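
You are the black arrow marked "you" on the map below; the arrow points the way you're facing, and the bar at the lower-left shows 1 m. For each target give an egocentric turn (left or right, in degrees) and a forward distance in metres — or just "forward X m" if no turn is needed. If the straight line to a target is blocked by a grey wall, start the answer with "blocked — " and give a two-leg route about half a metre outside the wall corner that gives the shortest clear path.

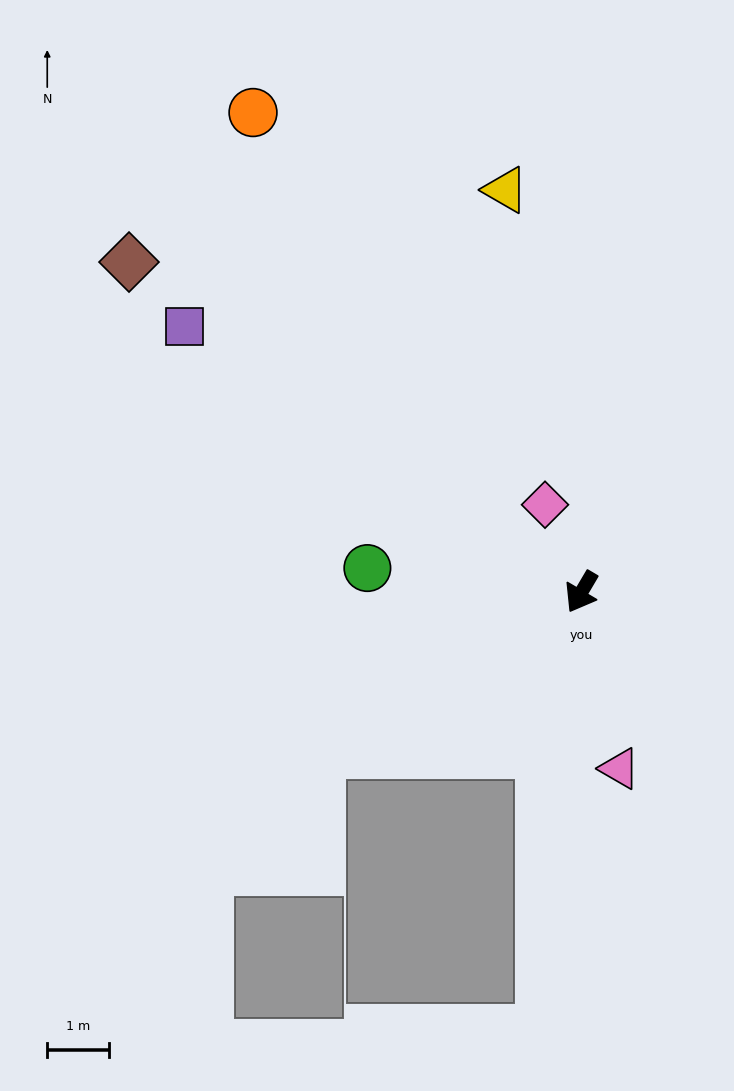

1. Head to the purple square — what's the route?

turn right 93°, forward 7.7 m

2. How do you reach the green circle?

turn right 66°, forward 3.5 m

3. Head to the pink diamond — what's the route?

turn right 127°, forward 1.5 m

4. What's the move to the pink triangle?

turn left 43°, forward 2.9 m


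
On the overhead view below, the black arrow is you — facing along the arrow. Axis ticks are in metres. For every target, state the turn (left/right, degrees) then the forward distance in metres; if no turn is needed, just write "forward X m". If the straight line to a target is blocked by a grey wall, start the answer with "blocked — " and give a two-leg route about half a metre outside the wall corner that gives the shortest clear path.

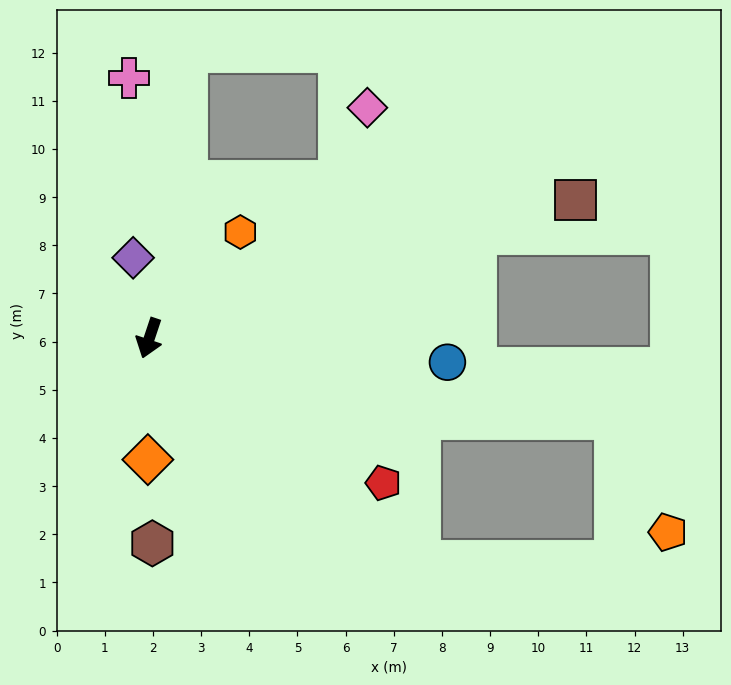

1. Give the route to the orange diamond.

turn left 18°, forward 2.5 m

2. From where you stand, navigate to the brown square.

turn left 126°, forward 9.3 m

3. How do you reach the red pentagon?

turn left 77°, forward 5.7 m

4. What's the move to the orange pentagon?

blocked — turn left 99°, forward 9.8 m, then turn right 55°, forward 2.6 m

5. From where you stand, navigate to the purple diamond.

turn right 150°, forward 1.7 m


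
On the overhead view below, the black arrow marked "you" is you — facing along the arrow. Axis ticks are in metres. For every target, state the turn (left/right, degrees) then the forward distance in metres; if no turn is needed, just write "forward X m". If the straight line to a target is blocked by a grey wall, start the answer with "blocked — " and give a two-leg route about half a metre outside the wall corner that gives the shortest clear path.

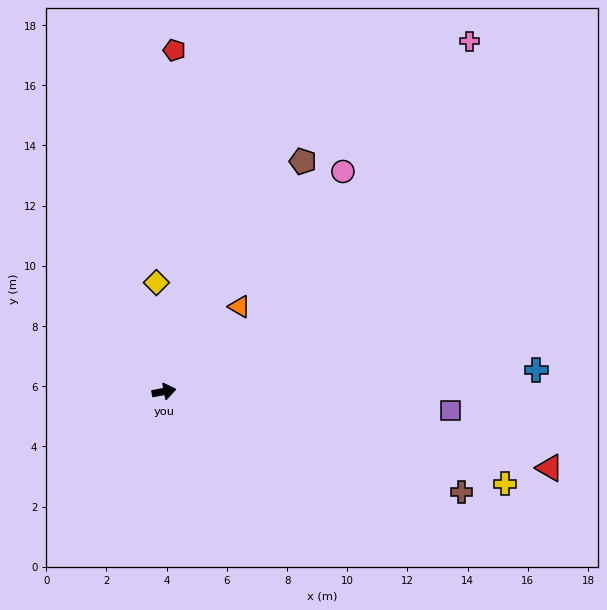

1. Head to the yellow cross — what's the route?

turn right 26°, forward 11.7 m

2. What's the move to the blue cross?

turn right 7°, forward 12.4 m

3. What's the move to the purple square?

turn right 15°, forward 9.5 m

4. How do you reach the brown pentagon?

turn left 48°, forward 8.9 m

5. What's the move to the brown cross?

turn right 29°, forward 10.4 m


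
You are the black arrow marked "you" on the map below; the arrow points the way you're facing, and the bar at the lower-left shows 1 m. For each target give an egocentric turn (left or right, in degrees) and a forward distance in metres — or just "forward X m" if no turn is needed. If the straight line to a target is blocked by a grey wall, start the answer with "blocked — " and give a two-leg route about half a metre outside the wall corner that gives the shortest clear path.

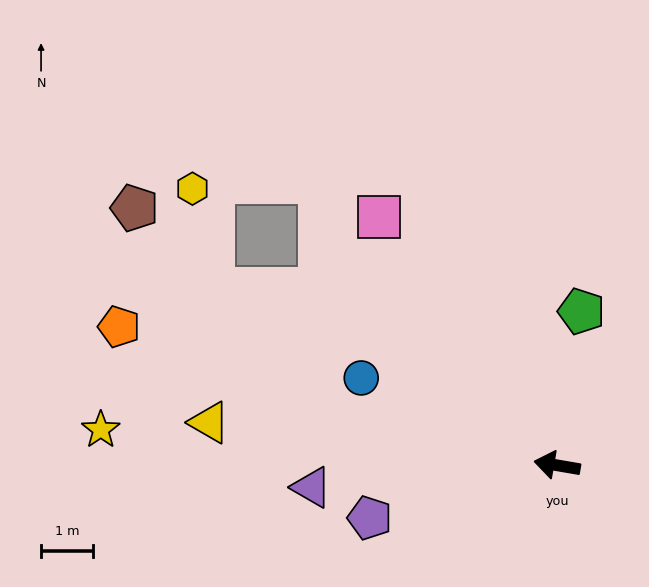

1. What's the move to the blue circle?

turn right 14°, forward 4.2 m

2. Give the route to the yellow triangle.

turn left 3°, forward 6.8 m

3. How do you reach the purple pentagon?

turn left 25°, forward 3.8 m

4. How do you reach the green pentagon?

turn right 89°, forward 3.0 m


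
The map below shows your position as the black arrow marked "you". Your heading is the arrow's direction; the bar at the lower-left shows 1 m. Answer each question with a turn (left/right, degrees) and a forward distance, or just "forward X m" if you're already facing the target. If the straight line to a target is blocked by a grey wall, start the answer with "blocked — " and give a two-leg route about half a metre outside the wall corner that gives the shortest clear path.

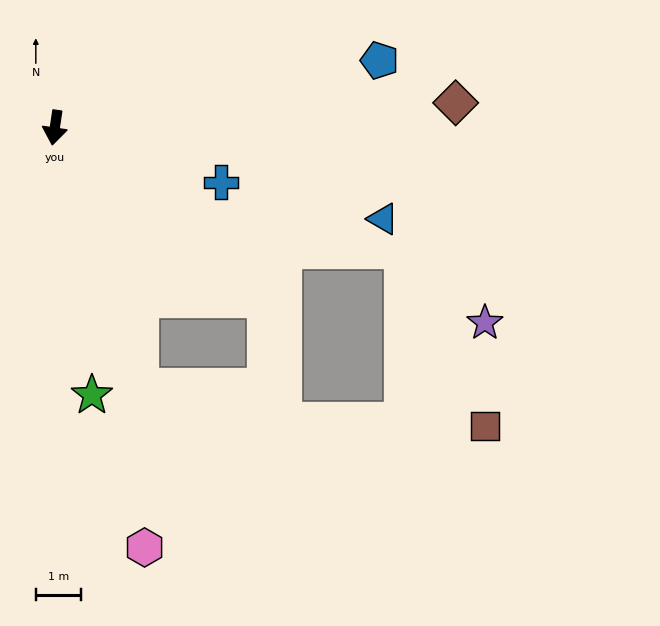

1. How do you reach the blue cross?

turn left 80°, forward 3.9 m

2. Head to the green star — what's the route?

turn left 16°, forward 6.0 m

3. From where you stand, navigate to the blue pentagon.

turn left 110°, forward 7.4 m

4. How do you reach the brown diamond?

turn left 102°, forward 8.9 m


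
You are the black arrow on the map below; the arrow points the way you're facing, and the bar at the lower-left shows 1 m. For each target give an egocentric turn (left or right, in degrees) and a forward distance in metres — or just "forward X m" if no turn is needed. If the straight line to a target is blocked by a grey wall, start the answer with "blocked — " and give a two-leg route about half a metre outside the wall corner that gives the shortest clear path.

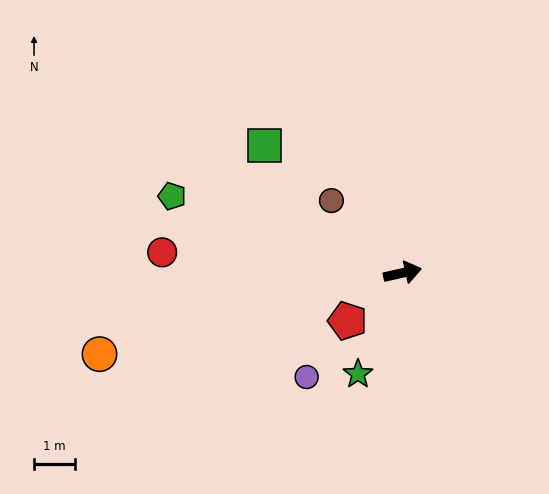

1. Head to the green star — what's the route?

turn right 127°, forward 2.7 m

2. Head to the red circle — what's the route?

turn left 162°, forward 5.8 m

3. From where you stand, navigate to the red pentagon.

turn right 152°, forward 1.8 m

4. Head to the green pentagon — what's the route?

turn left 149°, forward 5.9 m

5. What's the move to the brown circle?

turn left 122°, forward 2.5 m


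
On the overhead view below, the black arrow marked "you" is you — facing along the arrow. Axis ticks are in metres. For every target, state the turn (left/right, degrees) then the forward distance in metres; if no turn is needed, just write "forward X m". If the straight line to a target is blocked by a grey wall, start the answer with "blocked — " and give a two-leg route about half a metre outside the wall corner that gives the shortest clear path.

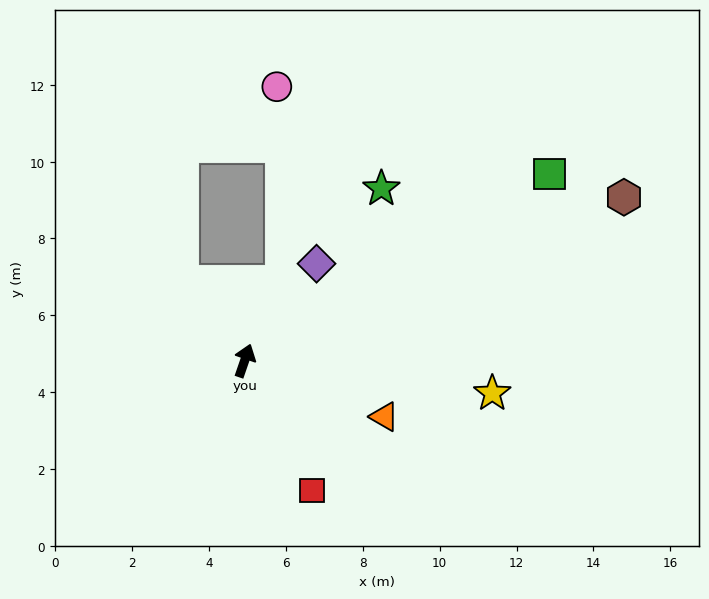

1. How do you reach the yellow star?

turn right 79°, forward 6.5 m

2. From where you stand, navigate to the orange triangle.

turn right 93°, forward 3.9 m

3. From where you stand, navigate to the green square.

turn right 40°, forward 9.3 m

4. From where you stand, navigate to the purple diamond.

turn right 18°, forward 3.1 m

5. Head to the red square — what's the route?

turn right 134°, forward 3.8 m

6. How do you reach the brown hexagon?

turn right 48°, forward 10.7 m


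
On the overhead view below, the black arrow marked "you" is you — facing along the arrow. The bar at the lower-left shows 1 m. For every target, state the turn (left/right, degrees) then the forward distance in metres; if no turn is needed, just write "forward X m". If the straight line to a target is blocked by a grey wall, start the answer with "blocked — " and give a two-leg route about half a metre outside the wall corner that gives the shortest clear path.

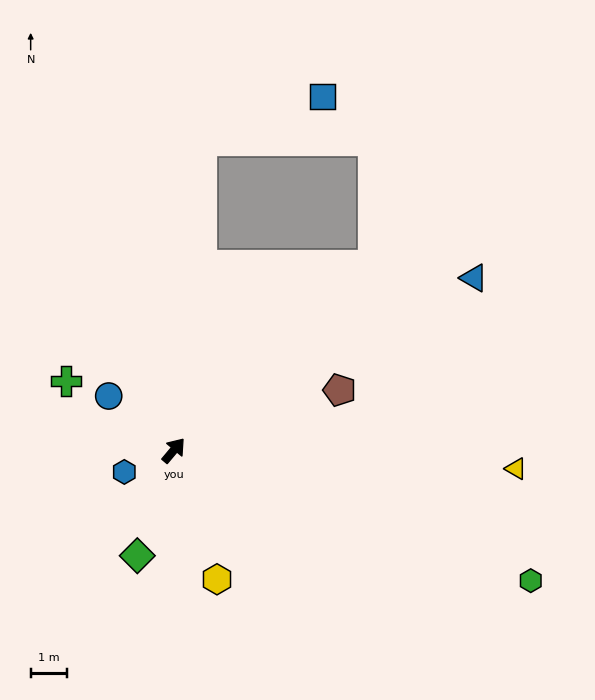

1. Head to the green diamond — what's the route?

turn right 159°, forward 3.1 m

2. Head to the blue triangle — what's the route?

turn right 20°, forward 9.6 m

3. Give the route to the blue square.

blocked — turn left 35°, forward 8.6 m, then turn right 65°, forward 3.6 m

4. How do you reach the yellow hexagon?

turn right 121°, forward 3.8 m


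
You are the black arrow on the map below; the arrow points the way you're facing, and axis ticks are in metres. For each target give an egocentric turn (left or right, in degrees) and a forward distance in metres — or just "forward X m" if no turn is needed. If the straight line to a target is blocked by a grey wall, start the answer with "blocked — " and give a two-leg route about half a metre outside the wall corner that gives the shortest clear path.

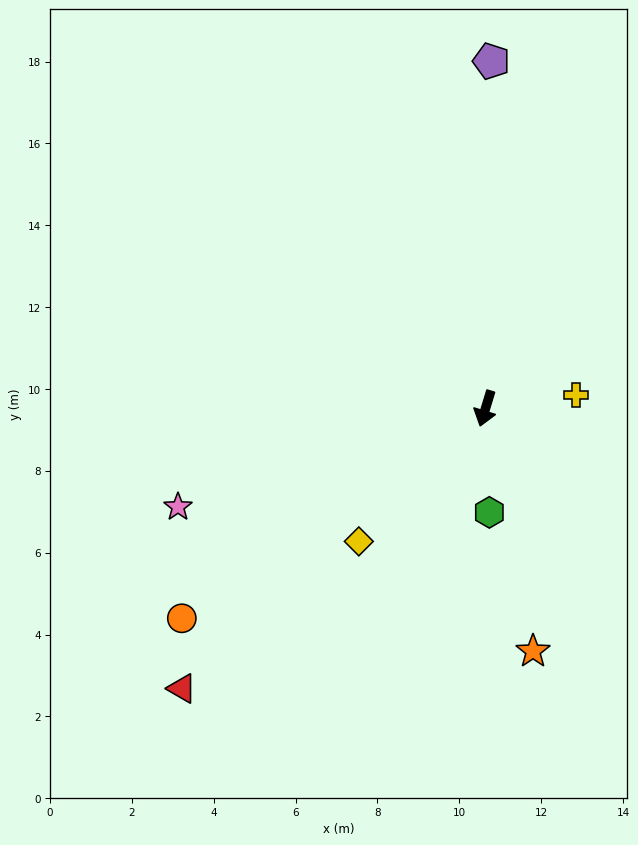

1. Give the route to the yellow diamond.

turn right 27°, forward 4.5 m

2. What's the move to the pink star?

turn right 55°, forward 7.9 m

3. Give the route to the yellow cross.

turn left 116°, forward 2.2 m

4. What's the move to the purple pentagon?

turn right 164°, forward 8.5 m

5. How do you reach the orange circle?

turn right 38°, forward 9.0 m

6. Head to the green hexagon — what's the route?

turn left 19°, forward 2.5 m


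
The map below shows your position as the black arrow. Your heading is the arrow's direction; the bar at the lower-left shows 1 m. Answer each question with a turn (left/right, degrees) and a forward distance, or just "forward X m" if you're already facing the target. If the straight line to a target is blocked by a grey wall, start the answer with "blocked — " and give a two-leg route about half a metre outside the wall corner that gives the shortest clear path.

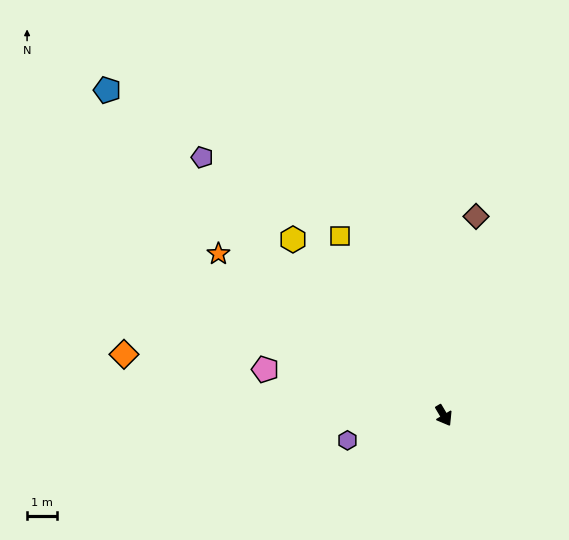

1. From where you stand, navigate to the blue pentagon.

turn right 165°, forward 15.6 m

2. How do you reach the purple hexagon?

turn right 106°, forward 3.3 m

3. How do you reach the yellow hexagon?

turn right 170°, forward 7.7 m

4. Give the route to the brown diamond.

turn left 140°, forward 6.7 m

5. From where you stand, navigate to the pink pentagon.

turn right 135°, forward 6.2 m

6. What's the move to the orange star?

turn right 156°, forward 9.3 m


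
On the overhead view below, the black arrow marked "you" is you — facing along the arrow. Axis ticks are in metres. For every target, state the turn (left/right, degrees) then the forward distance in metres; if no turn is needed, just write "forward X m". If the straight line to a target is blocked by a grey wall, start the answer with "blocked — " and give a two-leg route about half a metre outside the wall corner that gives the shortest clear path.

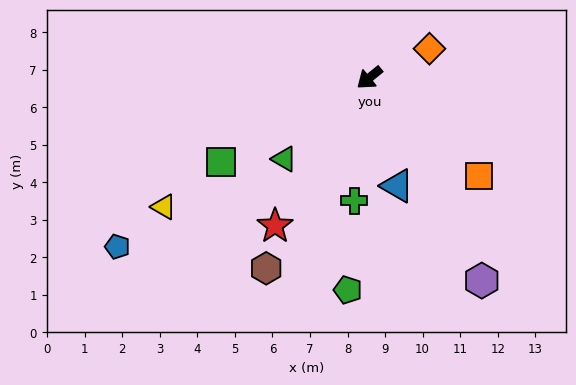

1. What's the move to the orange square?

turn left 99°, forward 3.9 m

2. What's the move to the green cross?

turn left 44°, forward 3.3 m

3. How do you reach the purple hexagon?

turn left 80°, forward 6.2 m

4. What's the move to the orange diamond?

turn left 167°, forward 1.8 m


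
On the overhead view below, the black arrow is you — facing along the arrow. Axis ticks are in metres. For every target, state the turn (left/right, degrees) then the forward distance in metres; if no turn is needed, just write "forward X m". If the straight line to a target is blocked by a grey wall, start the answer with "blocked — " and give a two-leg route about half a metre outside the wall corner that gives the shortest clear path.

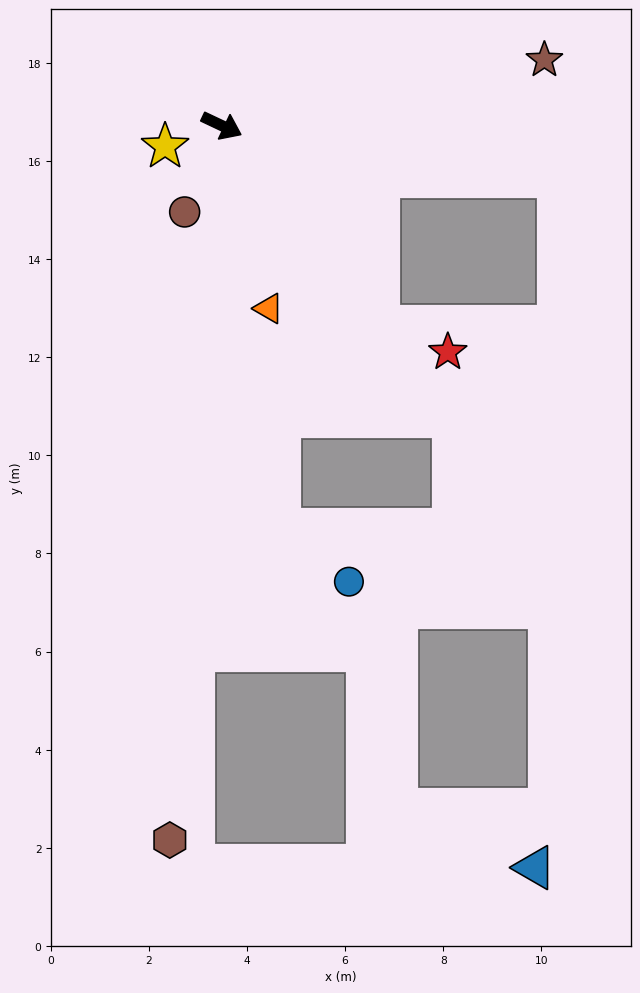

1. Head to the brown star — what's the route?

turn left 37°, forward 6.7 m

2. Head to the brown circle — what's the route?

turn right 88°, forward 1.9 m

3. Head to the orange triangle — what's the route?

turn right 50°, forward 3.8 m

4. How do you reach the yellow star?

turn right 135°, forward 1.2 m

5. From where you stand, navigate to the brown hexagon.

turn right 69°, forward 14.6 m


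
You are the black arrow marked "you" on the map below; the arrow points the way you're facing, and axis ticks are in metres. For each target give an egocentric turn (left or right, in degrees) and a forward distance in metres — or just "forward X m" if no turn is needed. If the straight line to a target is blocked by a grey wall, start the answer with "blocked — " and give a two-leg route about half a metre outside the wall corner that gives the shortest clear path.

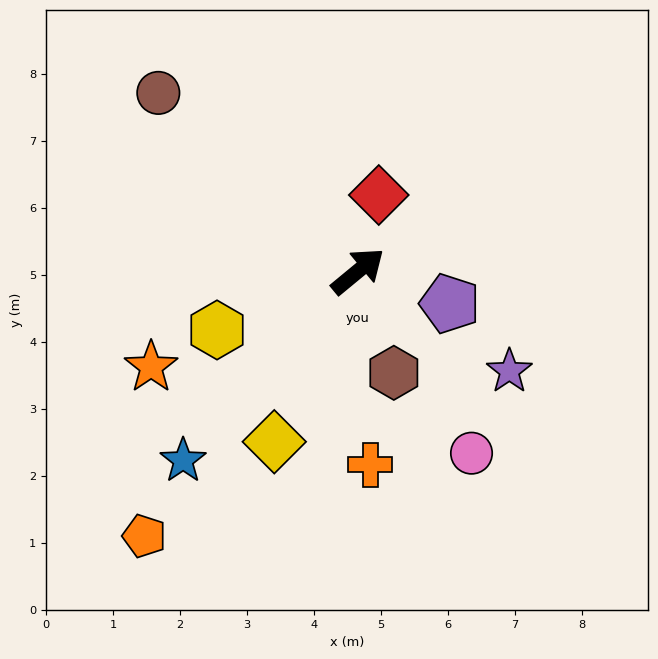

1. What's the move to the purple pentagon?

turn right 59°, forward 1.5 m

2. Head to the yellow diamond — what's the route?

turn right 156°, forward 2.8 m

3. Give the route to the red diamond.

turn left 35°, forward 1.2 m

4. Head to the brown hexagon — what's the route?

turn right 110°, forward 1.6 m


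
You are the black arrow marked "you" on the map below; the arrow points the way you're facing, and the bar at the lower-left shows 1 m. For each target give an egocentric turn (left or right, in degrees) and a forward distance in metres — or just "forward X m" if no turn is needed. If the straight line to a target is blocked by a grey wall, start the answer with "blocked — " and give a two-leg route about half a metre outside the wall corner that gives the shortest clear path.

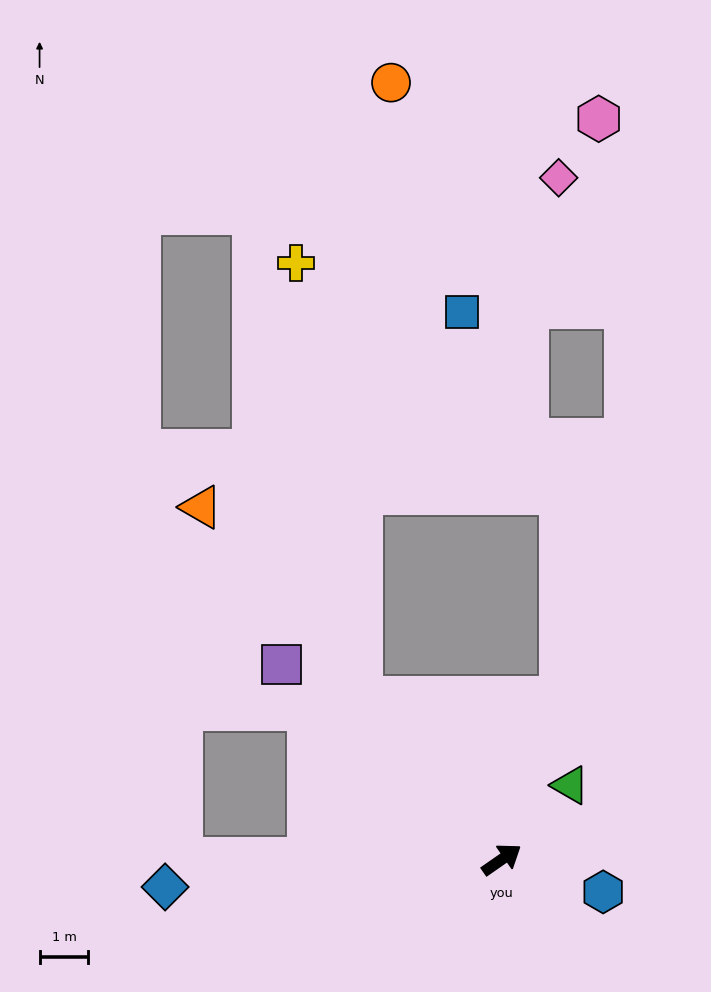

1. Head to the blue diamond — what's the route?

turn left 150°, forward 6.9 m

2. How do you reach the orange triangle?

turn left 96°, forward 9.5 m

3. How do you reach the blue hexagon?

turn right 53°, forward 2.2 m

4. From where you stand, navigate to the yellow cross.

blocked — turn left 96°, forward 4.4 m, then turn right 32°, forward 9.0 m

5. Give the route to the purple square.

turn left 104°, forward 6.0 m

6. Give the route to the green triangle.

turn left 12°, forward 2.1 m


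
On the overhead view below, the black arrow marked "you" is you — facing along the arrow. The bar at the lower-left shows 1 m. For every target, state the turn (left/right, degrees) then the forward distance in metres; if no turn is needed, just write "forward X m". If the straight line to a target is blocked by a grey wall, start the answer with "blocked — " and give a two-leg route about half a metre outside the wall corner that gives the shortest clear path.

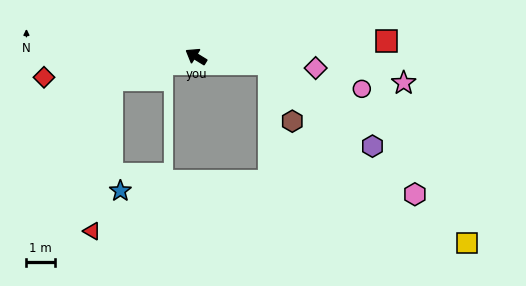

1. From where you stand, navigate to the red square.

turn right 144°, forward 6.7 m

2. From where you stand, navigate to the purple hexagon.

blocked — turn right 154°, forward 2.6 m, then turn right 33°, forward 4.6 m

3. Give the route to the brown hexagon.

blocked — turn right 154°, forward 2.6 m, then turn right 63°, forward 2.2 m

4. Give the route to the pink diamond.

turn right 154°, forward 4.2 m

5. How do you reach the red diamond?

turn left 39°, forward 5.4 m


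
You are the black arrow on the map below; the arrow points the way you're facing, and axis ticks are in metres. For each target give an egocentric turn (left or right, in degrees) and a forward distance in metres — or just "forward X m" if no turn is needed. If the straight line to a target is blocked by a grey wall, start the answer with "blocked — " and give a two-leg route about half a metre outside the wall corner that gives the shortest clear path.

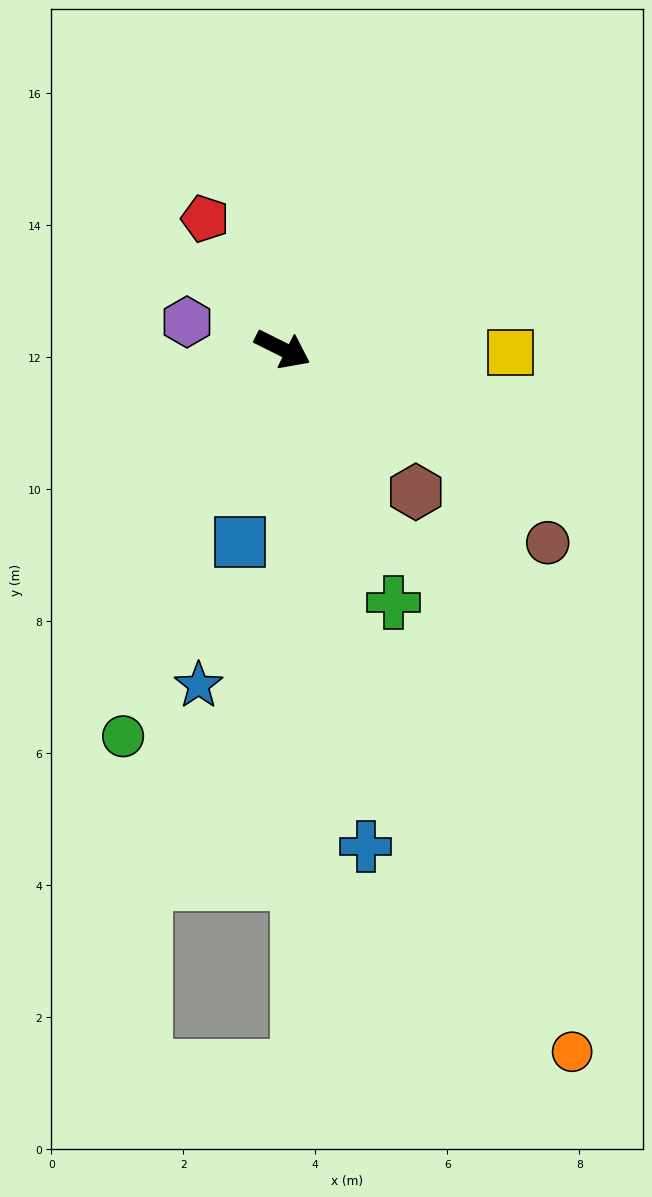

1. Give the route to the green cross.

turn right 40°, forward 4.2 m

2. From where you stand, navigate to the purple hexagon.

turn right 169°, forward 1.5 m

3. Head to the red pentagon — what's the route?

turn left 147°, forward 2.3 m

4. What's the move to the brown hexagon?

turn right 21°, forward 3.0 m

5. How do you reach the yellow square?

turn left 26°, forward 3.5 m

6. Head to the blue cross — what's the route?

turn right 54°, forward 7.6 m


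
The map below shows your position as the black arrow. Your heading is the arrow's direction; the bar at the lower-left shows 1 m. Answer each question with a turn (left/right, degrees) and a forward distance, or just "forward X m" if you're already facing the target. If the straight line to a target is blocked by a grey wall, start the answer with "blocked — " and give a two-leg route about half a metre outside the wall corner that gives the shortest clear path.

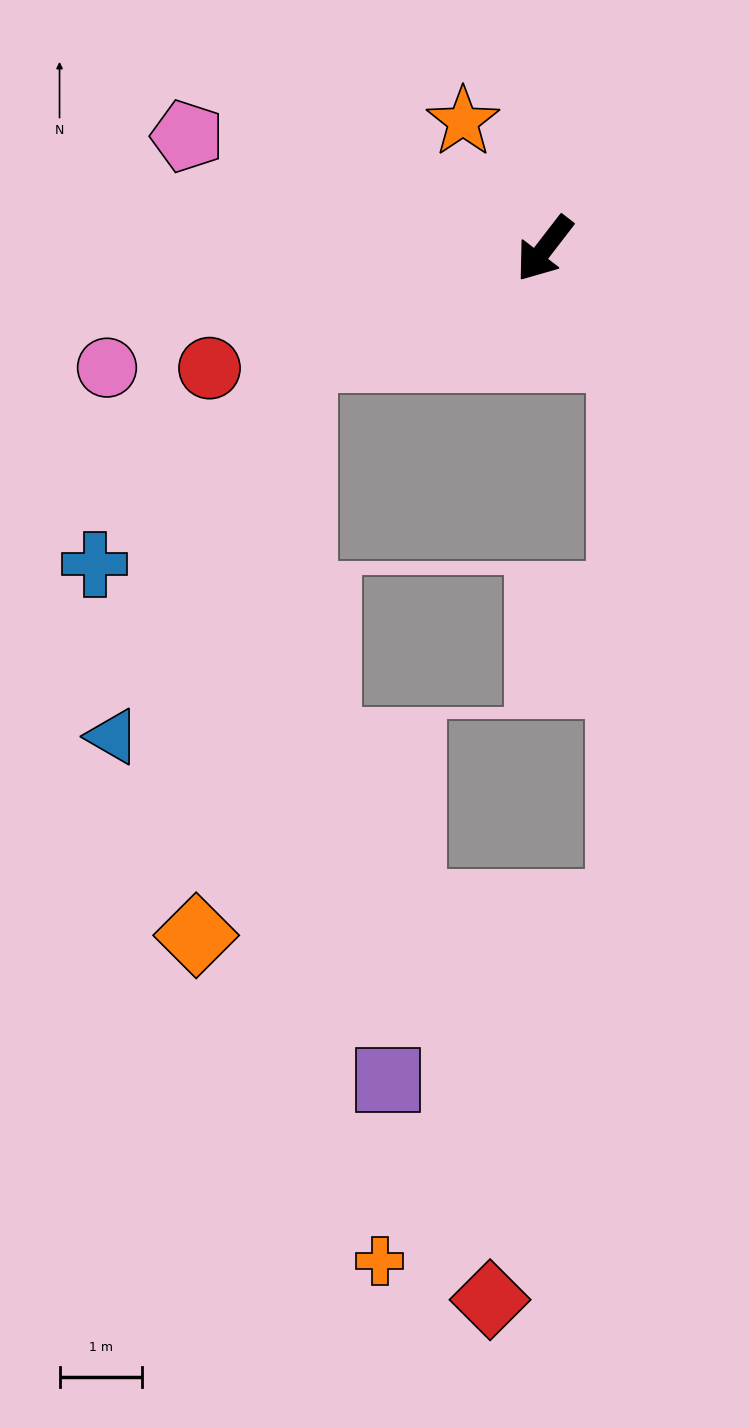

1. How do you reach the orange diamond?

blocked — turn right 28°, forward 3.2 m, then turn left 55°, forward 7.1 m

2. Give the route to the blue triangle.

blocked — turn right 28°, forward 3.2 m, then turn left 39°, forward 5.1 m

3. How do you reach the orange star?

turn right 110°, forward 1.8 m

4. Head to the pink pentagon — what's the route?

turn right 70°, forward 4.5 m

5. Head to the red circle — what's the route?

turn right 33°, forward 4.3 m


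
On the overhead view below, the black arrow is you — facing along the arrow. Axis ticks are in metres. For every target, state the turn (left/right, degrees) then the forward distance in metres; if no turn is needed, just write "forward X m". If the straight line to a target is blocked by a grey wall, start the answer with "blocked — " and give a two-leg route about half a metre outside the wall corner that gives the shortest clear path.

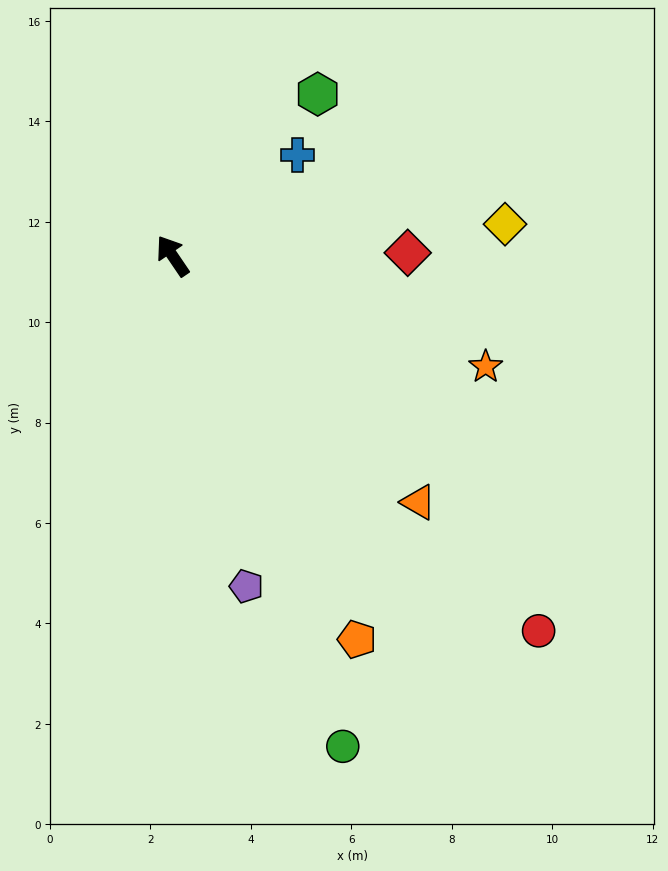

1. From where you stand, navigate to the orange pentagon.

turn left 172°, forward 8.5 m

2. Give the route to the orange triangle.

turn right 169°, forward 6.9 m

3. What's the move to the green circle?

turn left 165°, forward 10.3 m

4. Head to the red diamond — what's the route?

turn right 123°, forward 4.7 m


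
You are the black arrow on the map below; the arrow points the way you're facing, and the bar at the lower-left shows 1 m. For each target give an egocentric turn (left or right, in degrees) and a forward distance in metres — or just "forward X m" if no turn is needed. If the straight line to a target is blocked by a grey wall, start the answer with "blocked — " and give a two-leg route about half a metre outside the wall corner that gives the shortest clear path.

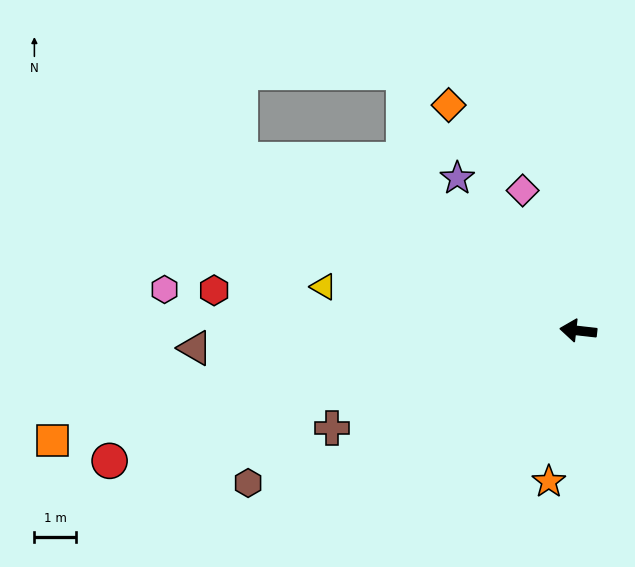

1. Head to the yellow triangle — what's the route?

turn right 3°, forward 6.2 m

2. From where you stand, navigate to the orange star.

turn left 85°, forward 3.7 m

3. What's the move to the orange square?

turn left 18°, forward 12.9 m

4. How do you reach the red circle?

turn left 22°, forward 11.7 m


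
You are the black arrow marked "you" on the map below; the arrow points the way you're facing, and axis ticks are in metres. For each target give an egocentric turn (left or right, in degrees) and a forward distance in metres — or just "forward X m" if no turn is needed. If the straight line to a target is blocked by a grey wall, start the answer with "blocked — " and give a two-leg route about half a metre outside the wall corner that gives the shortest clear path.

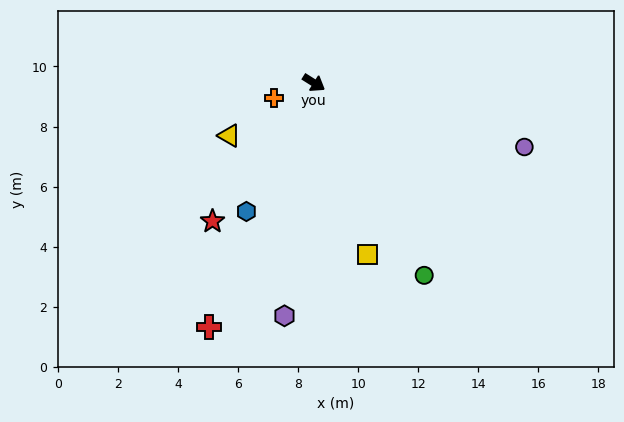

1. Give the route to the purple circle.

turn left 15°, forward 7.3 m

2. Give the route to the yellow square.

turn right 40°, forward 6.0 m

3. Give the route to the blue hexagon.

turn right 86°, forward 4.8 m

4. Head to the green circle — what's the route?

turn right 28°, forward 7.4 m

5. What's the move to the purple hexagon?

turn right 65°, forward 7.8 m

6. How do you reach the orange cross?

turn right 127°, forward 1.4 m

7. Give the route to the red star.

turn right 94°, forward 5.7 m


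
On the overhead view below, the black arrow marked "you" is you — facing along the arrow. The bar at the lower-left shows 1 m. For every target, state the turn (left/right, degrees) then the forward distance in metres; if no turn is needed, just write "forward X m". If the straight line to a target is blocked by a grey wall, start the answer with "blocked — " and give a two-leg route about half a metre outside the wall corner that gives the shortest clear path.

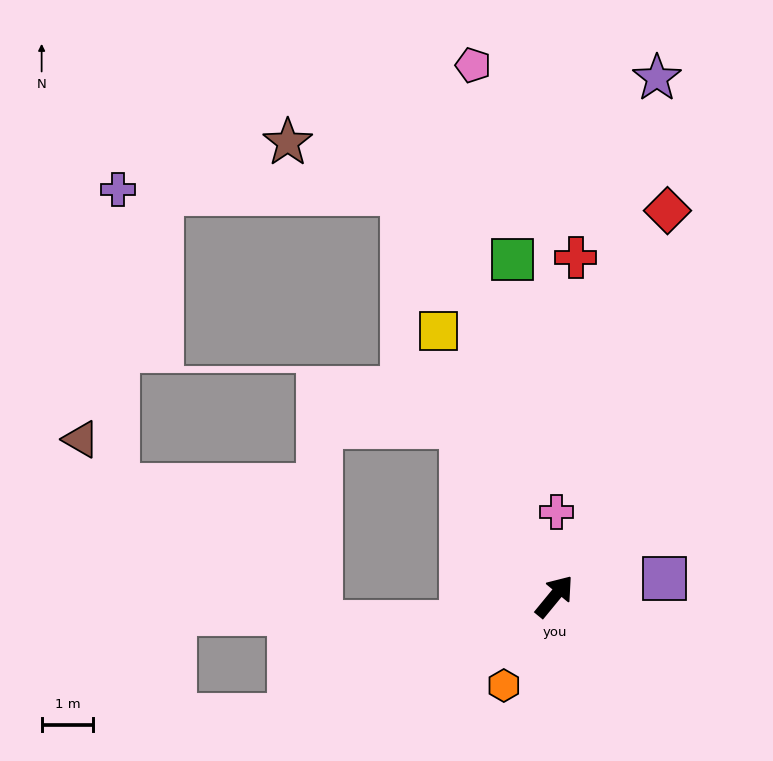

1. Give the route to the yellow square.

turn left 63°, forward 5.6 m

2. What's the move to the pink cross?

turn left 38°, forward 1.6 m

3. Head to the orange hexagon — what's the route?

turn right 170°, forward 2.0 m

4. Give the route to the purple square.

turn right 41°, forward 2.2 m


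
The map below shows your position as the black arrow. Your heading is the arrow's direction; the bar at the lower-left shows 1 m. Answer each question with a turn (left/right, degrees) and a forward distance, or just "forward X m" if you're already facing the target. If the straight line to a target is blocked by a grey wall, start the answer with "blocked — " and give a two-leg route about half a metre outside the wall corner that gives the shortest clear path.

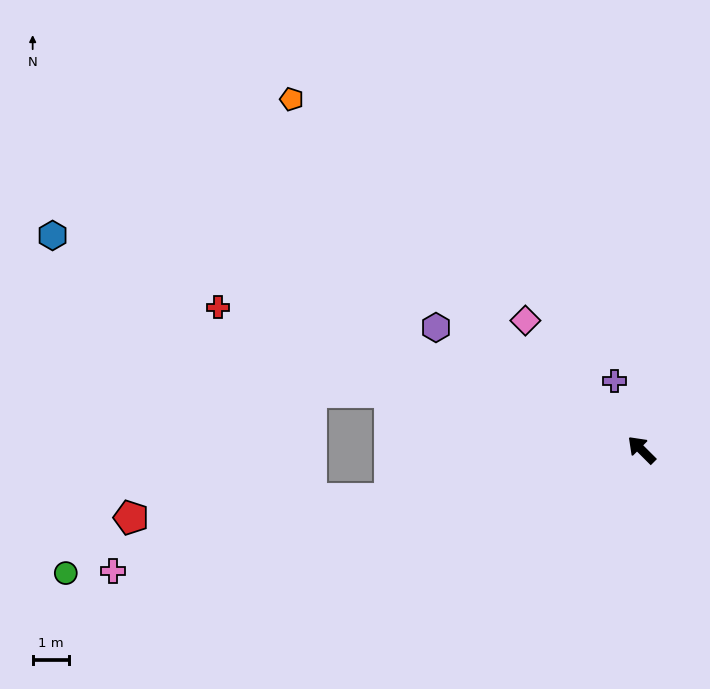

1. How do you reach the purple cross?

turn right 24°, forward 2.0 m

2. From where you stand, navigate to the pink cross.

turn left 58°, forward 14.8 m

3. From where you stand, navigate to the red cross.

turn left 26°, forward 12.2 m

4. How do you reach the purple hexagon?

turn left 14°, forward 6.5 m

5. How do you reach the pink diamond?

turn right 3°, forward 4.7 m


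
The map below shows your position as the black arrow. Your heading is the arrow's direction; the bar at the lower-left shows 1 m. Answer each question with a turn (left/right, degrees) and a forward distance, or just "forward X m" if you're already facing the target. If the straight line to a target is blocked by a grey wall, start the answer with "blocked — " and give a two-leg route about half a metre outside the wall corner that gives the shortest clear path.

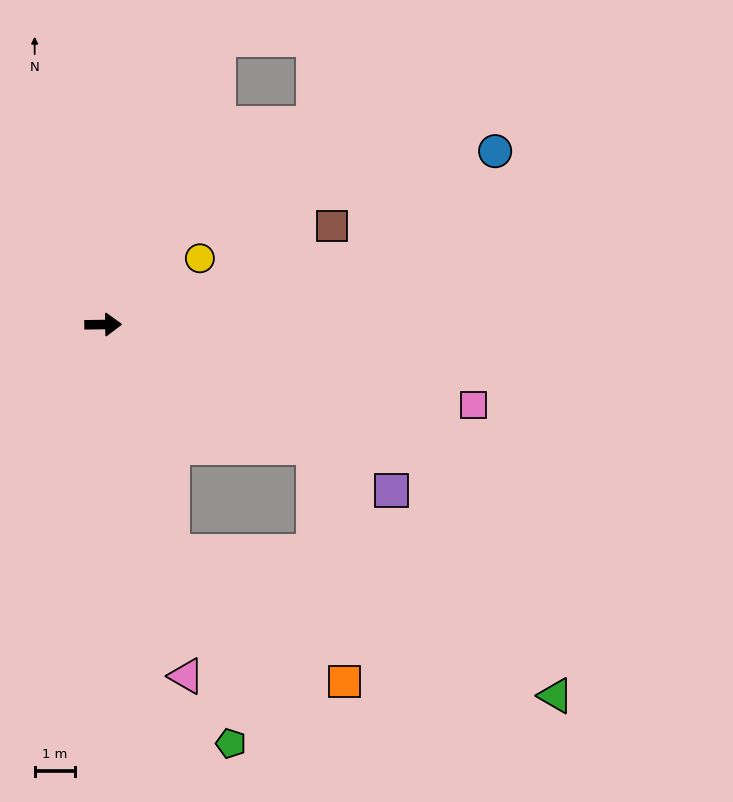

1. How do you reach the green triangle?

blocked — turn right 74°, forward 5.9 m, then turn left 53°, forward 10.2 m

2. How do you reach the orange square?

blocked — turn right 74°, forward 5.9 m, then turn left 36°, forward 5.4 m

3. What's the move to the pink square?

turn right 13°, forward 9.4 m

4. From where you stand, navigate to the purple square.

turn right 31°, forward 8.3 m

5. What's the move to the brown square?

turn left 23°, forward 6.2 m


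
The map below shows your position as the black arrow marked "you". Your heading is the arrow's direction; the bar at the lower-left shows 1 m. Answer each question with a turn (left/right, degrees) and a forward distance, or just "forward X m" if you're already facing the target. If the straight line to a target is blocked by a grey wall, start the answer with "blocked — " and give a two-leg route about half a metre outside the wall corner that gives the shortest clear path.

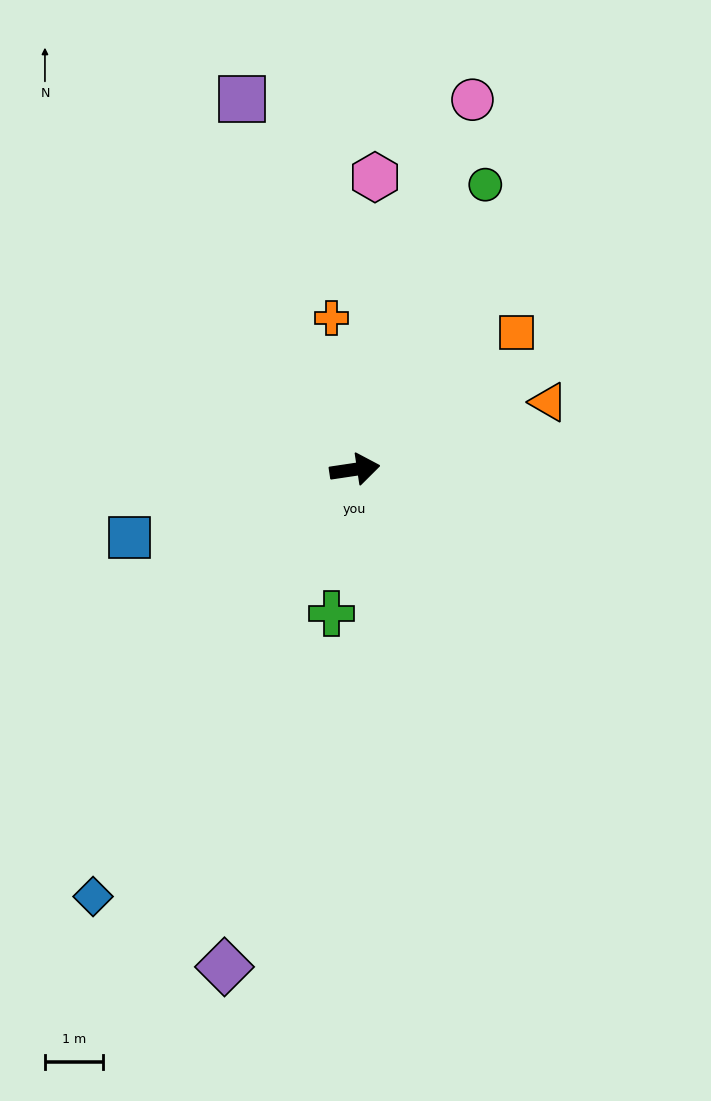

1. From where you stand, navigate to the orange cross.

turn left 90°, forward 2.6 m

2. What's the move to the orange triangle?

turn left 11°, forward 3.5 m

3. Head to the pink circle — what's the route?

turn left 64°, forward 6.7 m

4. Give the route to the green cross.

turn right 108°, forward 2.5 m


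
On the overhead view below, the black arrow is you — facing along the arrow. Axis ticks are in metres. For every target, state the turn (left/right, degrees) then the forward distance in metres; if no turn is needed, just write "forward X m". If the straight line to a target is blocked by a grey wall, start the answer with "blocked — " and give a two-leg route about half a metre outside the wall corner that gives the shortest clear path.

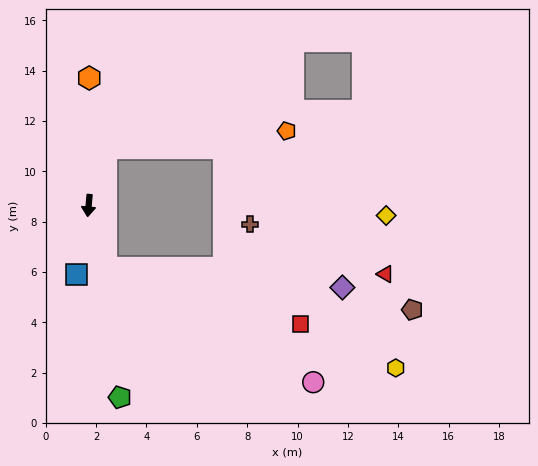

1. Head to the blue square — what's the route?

turn right 5°, forward 2.8 m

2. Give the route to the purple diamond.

blocked — turn left 22°, forward 2.5 m, then turn left 68°, forward 9.4 m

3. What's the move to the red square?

blocked — turn left 22°, forward 2.5 m, then turn left 57°, forward 8.0 m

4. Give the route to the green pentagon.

turn left 14°, forward 7.7 m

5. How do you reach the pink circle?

blocked — turn left 22°, forward 2.5 m, then turn left 44°, forward 9.4 m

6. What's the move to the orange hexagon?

turn right 175°, forward 5.1 m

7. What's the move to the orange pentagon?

blocked — turn left 167°, forward 2.4 m, then turn right 66°, forward 7.2 m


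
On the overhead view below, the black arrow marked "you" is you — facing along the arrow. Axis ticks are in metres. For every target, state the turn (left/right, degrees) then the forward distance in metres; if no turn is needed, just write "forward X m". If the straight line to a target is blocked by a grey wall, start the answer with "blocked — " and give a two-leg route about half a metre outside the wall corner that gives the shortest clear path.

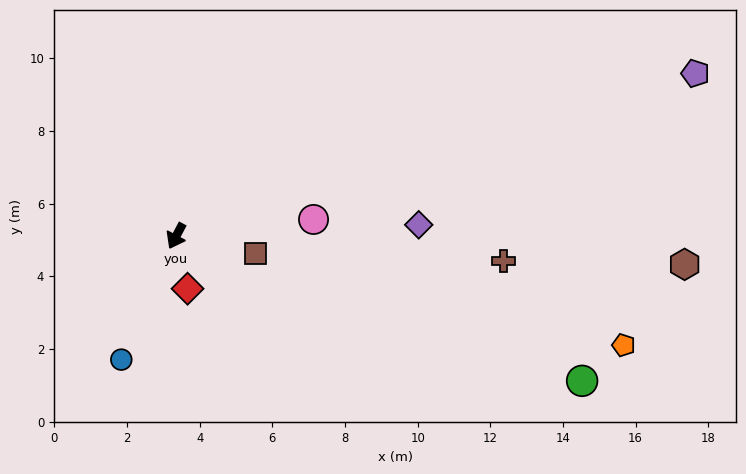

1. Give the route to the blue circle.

turn left 4°, forward 3.7 m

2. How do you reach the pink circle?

turn left 125°, forward 3.8 m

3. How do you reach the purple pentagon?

turn left 135°, forward 15.0 m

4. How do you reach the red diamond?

turn left 40°, forward 1.5 m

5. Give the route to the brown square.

turn left 105°, forward 2.2 m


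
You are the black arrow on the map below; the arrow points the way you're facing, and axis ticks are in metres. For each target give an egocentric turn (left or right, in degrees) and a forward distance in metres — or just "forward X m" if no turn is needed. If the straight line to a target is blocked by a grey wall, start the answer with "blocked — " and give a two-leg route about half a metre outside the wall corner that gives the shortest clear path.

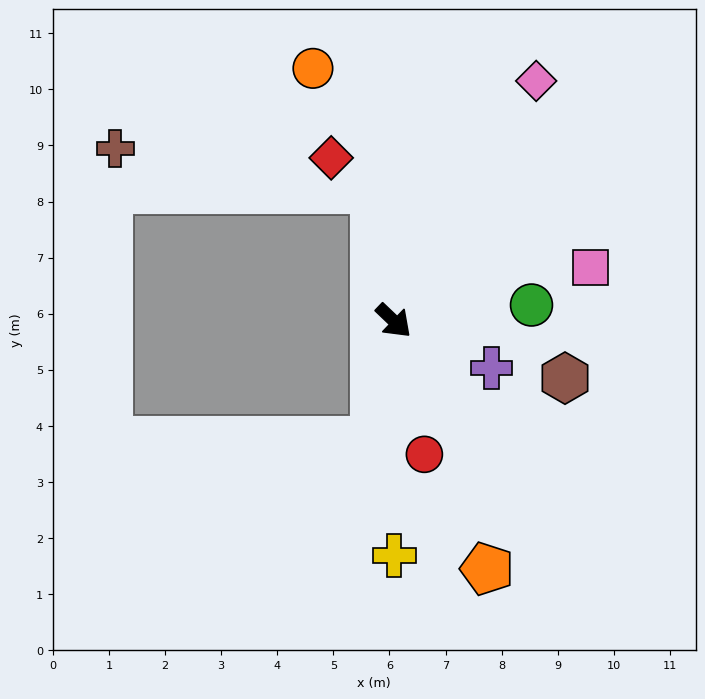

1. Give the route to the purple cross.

turn left 18°, forward 1.9 m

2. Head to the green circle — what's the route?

turn left 50°, forward 2.5 m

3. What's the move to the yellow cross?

turn right 46°, forward 4.2 m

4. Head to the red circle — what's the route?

turn right 33°, forward 2.4 m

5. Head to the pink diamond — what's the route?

turn left 103°, forward 5.0 m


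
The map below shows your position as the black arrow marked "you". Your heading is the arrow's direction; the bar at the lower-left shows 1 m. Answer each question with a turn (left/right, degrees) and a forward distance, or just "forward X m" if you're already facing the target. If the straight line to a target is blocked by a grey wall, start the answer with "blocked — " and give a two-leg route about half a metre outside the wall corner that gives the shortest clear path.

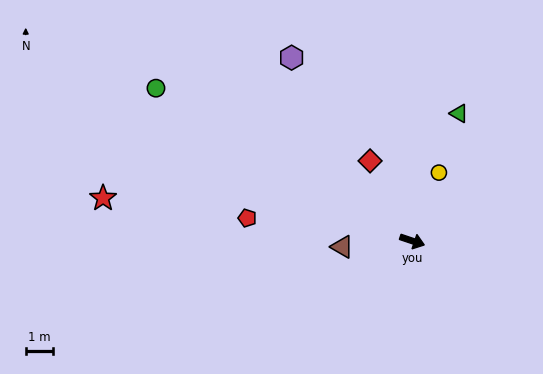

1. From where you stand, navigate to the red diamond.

turn left 136°, forward 3.3 m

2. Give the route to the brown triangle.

turn right 157°, forward 2.6 m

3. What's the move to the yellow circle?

turn left 87°, forward 2.7 m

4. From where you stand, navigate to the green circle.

turn left 168°, forward 10.9 m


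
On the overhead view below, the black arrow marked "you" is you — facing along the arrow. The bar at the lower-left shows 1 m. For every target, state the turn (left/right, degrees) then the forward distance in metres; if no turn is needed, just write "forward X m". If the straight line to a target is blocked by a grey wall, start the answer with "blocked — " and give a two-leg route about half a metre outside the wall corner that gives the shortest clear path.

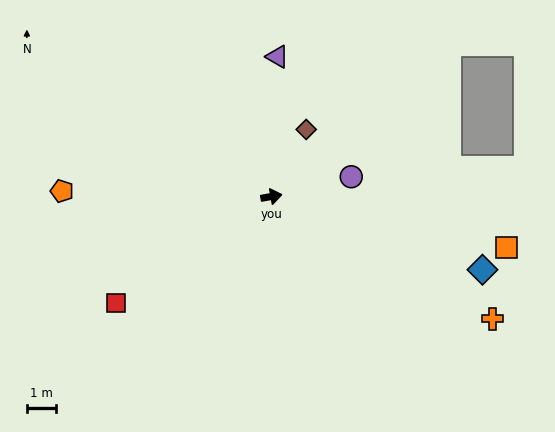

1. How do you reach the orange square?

turn right 22°, forward 8.3 m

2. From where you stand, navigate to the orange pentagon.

turn left 168°, forward 7.3 m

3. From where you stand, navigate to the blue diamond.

turn right 29°, forward 7.7 m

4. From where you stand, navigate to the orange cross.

turn right 39°, forward 8.7 m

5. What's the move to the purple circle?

turn left 4°, forward 2.8 m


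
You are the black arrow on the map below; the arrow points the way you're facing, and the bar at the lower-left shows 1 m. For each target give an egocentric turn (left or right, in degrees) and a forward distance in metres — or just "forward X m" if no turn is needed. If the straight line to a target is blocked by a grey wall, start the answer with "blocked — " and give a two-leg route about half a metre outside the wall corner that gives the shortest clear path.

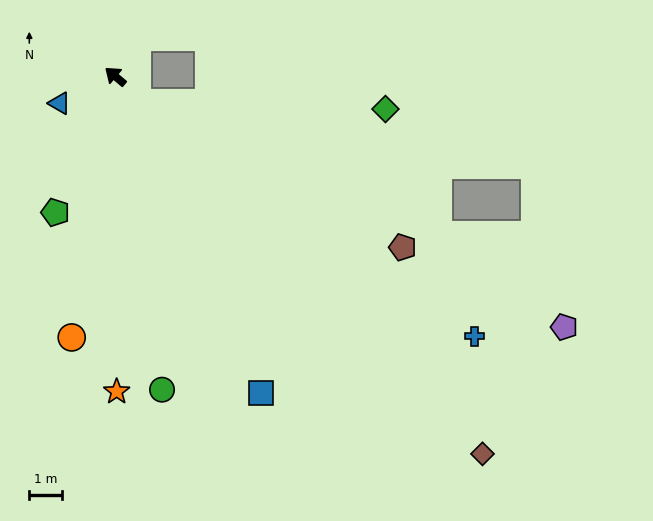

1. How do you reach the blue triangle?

turn left 66°, forward 1.9 m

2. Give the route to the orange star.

turn left 130°, forward 9.6 m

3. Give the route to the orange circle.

turn left 121°, forward 8.1 m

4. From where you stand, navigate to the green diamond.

blocked — turn left 169°, forward 1.0 m, then turn left 50°, forward 7.6 m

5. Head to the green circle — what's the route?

turn left 139°, forward 9.7 m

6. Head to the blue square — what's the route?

turn left 155°, forward 10.6 m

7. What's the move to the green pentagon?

turn left 106°, forward 4.5 m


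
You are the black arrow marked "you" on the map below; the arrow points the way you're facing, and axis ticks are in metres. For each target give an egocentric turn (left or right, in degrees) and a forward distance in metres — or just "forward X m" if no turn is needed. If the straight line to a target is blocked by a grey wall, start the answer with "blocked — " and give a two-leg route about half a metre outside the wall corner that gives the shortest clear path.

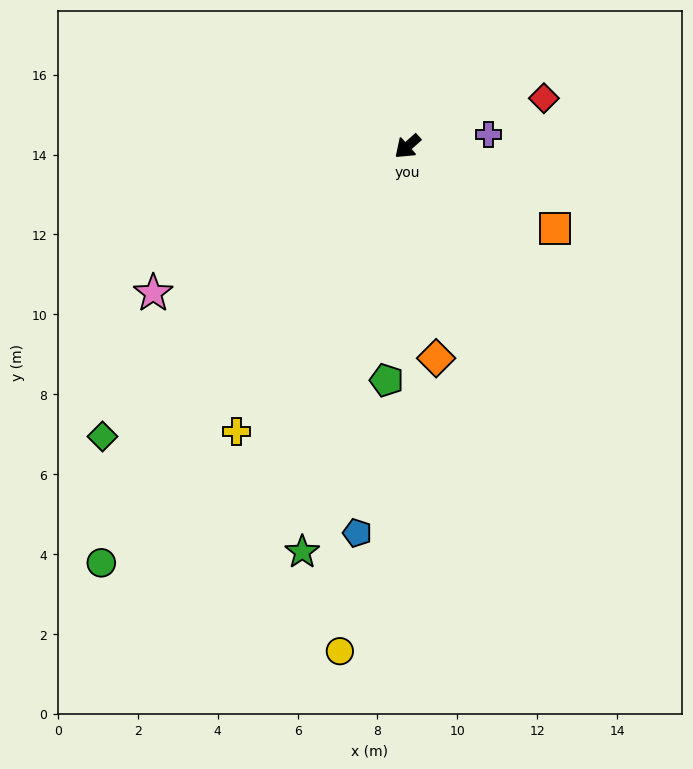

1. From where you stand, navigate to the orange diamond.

turn left 56°, forward 5.3 m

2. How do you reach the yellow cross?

turn left 17°, forward 8.3 m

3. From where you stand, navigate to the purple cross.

turn left 147°, forward 2.1 m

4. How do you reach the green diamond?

forward 10.5 m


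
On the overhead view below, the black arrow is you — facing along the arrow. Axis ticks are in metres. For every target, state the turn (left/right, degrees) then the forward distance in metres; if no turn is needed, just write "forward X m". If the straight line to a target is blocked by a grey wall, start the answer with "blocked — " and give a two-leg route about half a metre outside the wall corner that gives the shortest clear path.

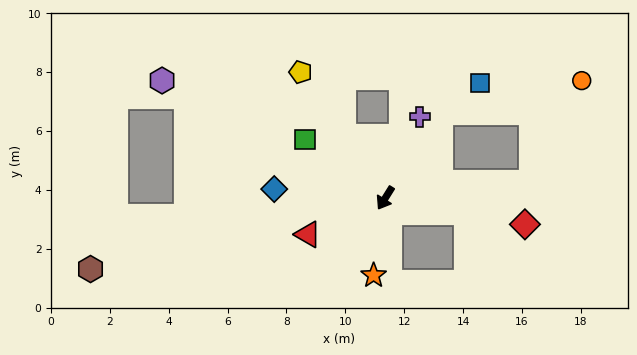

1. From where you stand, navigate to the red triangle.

turn right 33°, forward 2.9 m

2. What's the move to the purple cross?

turn right 171°, forward 3.0 m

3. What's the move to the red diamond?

turn left 111°, forward 4.8 m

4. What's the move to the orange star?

turn left 23°, forward 2.7 m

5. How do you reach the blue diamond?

turn right 63°, forward 3.8 m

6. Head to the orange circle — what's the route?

blocked — turn left 128°, forward 5.0 m, then turn left 58°, forward 3.8 m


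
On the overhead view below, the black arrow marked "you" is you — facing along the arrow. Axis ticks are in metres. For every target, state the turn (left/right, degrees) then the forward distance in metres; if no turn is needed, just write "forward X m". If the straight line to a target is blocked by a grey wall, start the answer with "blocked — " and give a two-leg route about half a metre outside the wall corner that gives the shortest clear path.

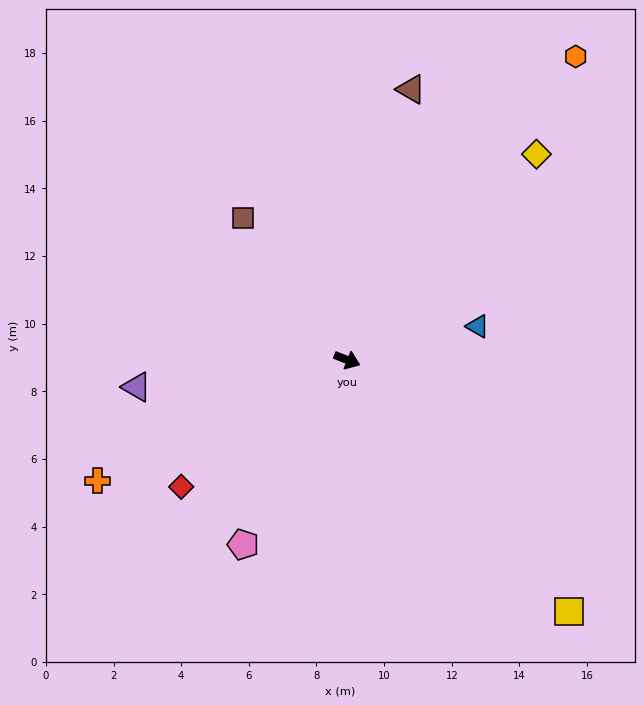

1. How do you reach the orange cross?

turn right 133°, forward 8.2 m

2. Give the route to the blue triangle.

turn left 36°, forward 4.0 m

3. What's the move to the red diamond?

turn right 121°, forward 6.2 m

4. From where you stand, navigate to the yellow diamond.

turn left 69°, forward 8.3 m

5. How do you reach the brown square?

turn left 148°, forward 5.2 m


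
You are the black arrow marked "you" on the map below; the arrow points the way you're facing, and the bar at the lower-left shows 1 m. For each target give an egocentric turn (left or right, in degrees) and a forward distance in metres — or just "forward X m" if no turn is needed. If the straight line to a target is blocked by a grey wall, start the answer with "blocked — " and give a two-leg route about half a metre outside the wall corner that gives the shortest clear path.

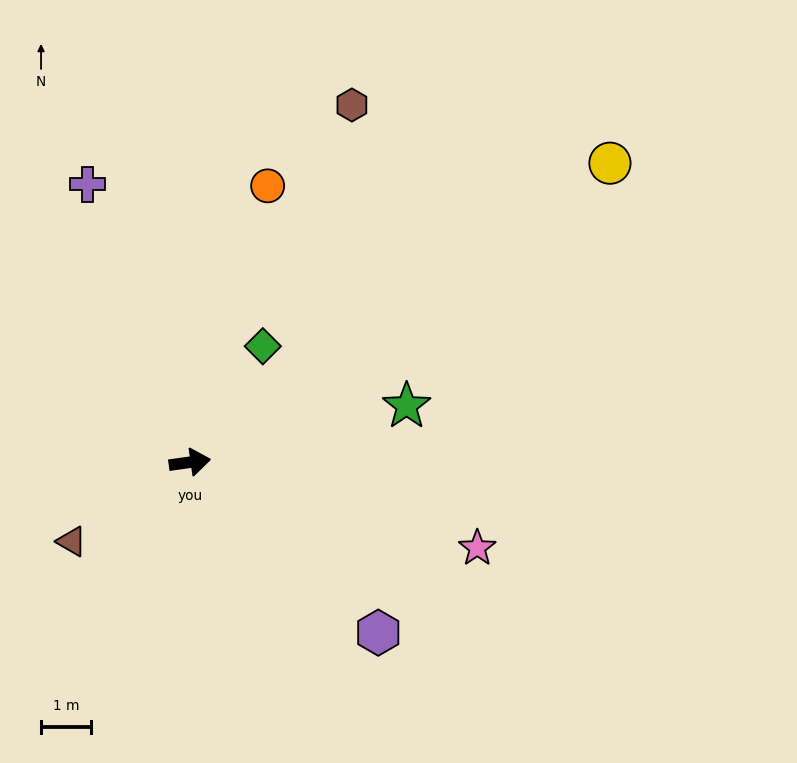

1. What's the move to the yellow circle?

turn left 27°, forward 10.3 m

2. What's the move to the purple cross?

turn left 102°, forward 5.9 m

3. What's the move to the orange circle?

turn left 66°, forward 5.7 m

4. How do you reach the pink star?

turn right 25°, forward 6.0 m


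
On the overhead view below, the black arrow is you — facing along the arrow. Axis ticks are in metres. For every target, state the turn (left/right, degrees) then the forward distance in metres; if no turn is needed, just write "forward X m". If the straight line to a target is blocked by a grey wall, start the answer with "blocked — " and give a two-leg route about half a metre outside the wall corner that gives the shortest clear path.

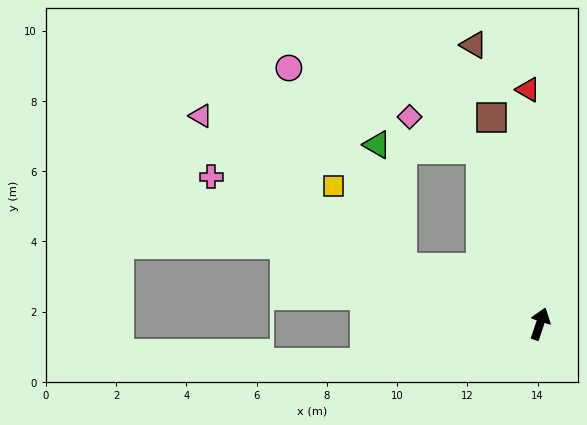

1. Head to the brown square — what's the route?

turn left 32°, forward 6.0 m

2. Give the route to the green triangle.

blocked — turn left 86°, forward 4.2 m, then turn right 56°, forward 3.6 m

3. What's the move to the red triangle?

turn left 21°, forward 6.7 m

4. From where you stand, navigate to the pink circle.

blocked — turn left 86°, forward 4.2 m, then turn right 38°, forward 6.5 m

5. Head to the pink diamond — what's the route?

blocked — turn left 37°, forward 5.2 m, then turn left 47°, forward 2.2 m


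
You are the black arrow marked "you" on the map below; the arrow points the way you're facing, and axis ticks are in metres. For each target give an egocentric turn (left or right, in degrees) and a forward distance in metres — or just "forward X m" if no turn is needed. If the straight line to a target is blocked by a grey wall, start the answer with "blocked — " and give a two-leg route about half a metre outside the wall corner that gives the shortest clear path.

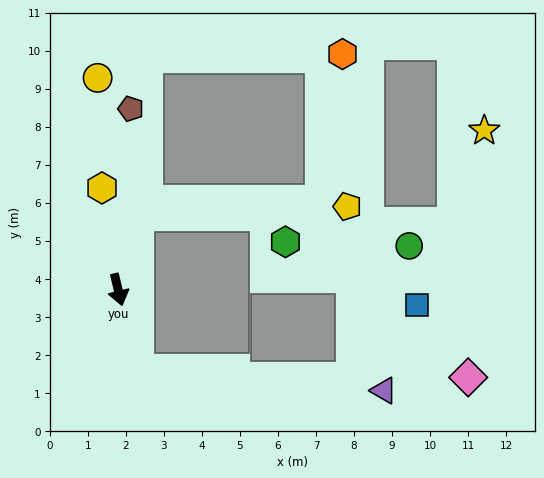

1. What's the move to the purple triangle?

blocked — forward 2.2 m, then turn left 72°, forward 6.5 m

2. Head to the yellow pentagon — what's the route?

blocked — turn left 151°, forward 2.0 m, then turn right 72°, forward 5.5 m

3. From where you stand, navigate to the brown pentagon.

turn left 162°, forward 4.8 m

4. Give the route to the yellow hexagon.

turn left 175°, forward 2.7 m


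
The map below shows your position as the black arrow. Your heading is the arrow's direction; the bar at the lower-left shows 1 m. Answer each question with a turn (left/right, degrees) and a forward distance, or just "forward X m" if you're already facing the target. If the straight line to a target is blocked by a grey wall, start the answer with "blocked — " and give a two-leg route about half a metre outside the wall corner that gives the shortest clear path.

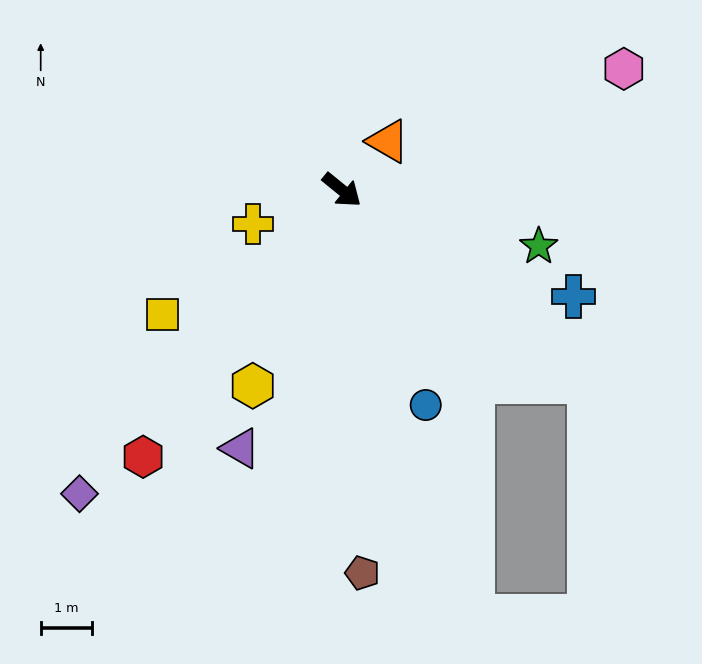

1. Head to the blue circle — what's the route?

turn right 30°, forward 4.5 m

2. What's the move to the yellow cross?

turn right 120°, forward 1.9 m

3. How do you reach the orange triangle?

turn left 86°, forward 1.3 m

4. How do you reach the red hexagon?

turn right 88°, forward 6.5 m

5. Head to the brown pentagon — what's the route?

turn right 48°, forward 7.5 m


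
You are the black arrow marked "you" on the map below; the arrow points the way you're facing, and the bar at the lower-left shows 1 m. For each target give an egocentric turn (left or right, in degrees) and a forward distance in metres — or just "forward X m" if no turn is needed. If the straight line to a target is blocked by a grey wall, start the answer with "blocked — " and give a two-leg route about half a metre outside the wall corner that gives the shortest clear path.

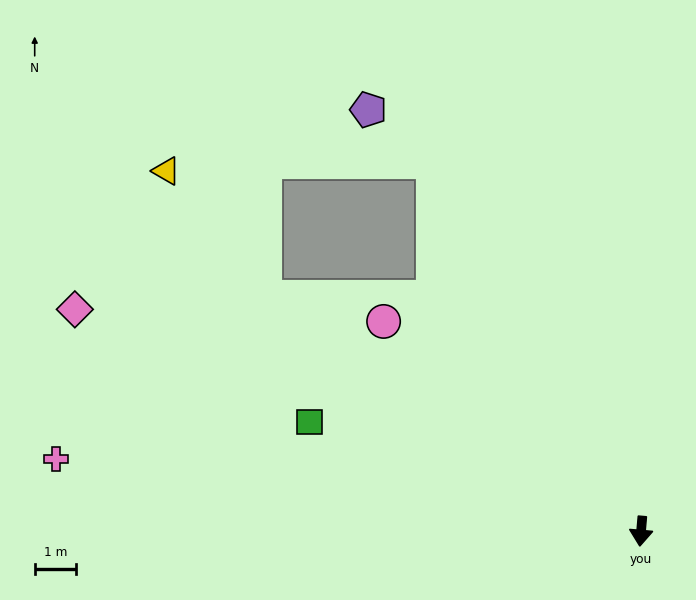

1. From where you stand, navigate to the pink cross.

turn right 92°, forward 14.1 m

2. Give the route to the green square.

turn right 103°, forward 8.4 m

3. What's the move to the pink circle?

turn right 124°, forward 8.0 m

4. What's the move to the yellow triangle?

blocked — turn right 117°, forward 10.6 m, then turn right 20°, forward 3.8 m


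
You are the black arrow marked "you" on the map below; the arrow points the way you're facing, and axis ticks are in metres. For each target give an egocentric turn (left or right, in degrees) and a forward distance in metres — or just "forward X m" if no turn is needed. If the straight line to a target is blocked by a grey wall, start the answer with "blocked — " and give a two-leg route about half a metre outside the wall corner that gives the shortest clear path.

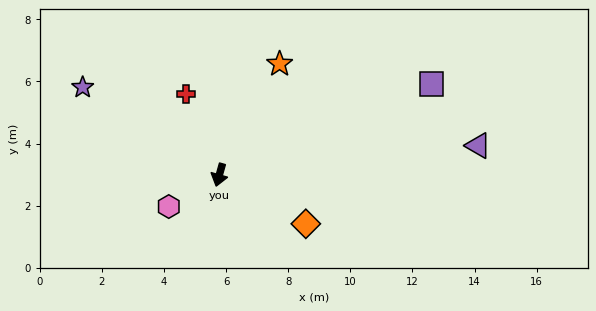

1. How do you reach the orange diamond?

turn left 76°, forward 3.2 m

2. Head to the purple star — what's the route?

turn right 107°, forward 5.2 m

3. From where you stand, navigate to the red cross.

turn right 142°, forward 2.8 m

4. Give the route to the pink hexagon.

turn right 42°, forward 1.9 m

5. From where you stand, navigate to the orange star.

turn left 167°, forward 4.1 m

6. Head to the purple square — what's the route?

turn left 129°, forward 7.4 m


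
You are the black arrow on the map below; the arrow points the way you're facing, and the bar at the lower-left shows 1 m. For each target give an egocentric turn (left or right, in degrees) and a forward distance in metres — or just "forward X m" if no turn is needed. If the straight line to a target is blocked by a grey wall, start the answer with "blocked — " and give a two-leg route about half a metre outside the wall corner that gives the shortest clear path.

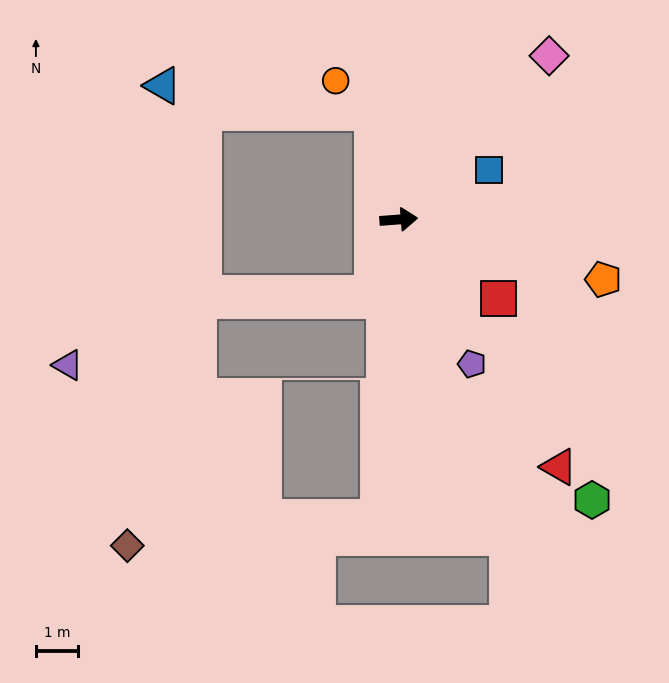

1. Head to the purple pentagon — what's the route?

turn right 67°, forward 3.9 m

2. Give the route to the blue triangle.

blocked — turn left 100°, forward 2.6 m, then turn left 68°, forward 5.1 m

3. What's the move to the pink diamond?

turn left 43°, forward 5.3 m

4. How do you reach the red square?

turn right 43°, forward 3.0 m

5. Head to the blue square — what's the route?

turn left 25°, forward 2.5 m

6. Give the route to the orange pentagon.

turn right 21°, forward 5.1 m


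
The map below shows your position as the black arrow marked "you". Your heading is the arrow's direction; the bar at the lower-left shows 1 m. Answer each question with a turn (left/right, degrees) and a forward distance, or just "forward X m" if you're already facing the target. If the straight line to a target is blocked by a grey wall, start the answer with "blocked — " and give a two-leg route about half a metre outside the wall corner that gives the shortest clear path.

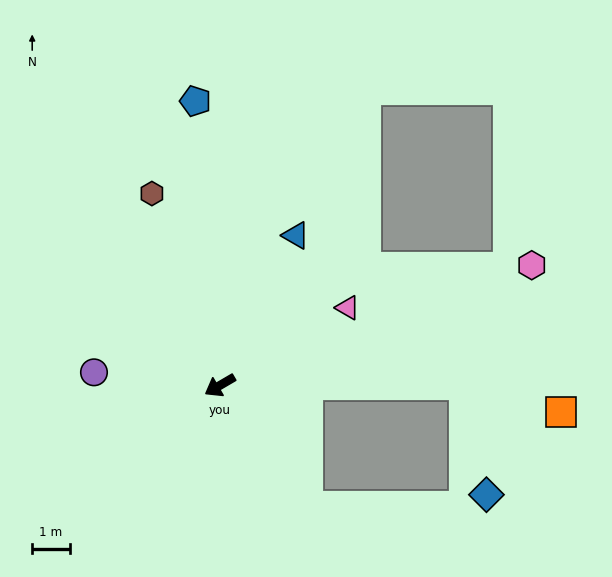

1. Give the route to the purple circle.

turn right 36°, forward 3.4 m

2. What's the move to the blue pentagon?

turn right 115°, forward 7.6 m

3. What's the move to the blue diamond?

blocked — turn left 150°, forward 6.5 m, then turn right 79°, forward 3.0 m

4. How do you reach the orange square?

blocked — turn left 150°, forward 6.5 m, then turn right 17°, forward 2.7 m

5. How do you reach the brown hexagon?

turn right 101°, forward 5.4 m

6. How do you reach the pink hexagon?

turn left 171°, forward 8.9 m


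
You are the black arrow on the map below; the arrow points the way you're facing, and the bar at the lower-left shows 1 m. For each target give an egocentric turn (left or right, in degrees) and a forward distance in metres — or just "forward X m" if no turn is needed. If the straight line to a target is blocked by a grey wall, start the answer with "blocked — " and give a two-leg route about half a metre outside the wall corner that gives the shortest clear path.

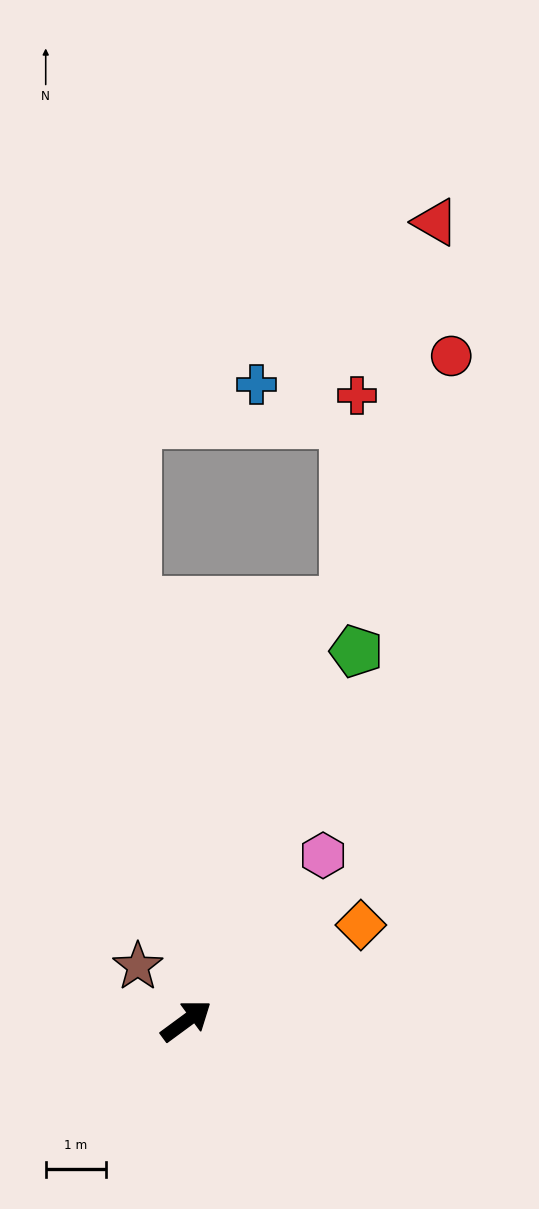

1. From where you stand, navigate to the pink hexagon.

turn left 14°, forward 3.6 m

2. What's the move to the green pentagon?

turn left 29°, forward 6.8 m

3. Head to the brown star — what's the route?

turn left 95°, forward 1.2 m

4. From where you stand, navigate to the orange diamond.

turn right 8°, forward 3.3 m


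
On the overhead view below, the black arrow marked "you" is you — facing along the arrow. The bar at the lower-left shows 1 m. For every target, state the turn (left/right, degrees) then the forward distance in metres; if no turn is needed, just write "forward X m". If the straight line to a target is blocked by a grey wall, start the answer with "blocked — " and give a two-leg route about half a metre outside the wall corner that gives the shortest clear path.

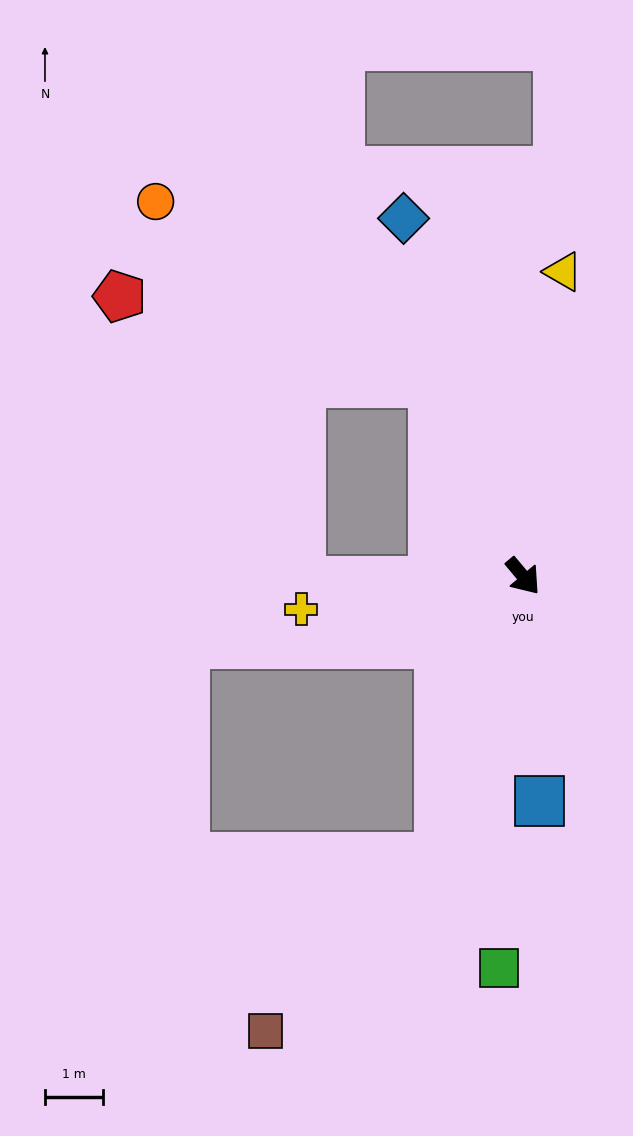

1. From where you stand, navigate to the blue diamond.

turn left 158°, forward 6.5 m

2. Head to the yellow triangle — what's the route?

turn left 132°, forward 5.3 m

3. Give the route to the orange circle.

blocked — turn left 165°, forward 3.7 m, then turn left 32°, forward 5.7 m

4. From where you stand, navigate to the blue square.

turn right 36°, forward 3.9 m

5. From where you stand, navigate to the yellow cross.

turn right 122°, forward 3.8 m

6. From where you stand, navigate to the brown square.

blocked — turn right 57°, forward 5.0 m, then turn right 28°, forward 4.2 m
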